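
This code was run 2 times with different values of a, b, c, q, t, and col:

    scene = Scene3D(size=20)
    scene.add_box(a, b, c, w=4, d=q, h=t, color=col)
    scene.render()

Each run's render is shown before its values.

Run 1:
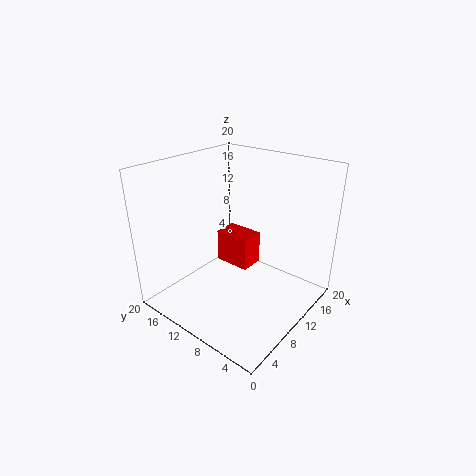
a = 15; b = 12.5; c = 1; q = 6; t = 5.5; col = 'red'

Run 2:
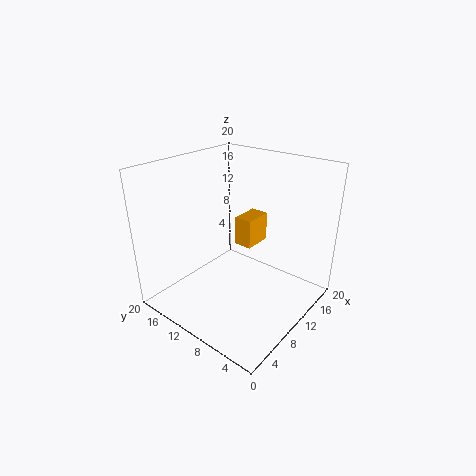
a = 10; b = 8; c = 9; q = 2.5; t = 4; col = 'orange'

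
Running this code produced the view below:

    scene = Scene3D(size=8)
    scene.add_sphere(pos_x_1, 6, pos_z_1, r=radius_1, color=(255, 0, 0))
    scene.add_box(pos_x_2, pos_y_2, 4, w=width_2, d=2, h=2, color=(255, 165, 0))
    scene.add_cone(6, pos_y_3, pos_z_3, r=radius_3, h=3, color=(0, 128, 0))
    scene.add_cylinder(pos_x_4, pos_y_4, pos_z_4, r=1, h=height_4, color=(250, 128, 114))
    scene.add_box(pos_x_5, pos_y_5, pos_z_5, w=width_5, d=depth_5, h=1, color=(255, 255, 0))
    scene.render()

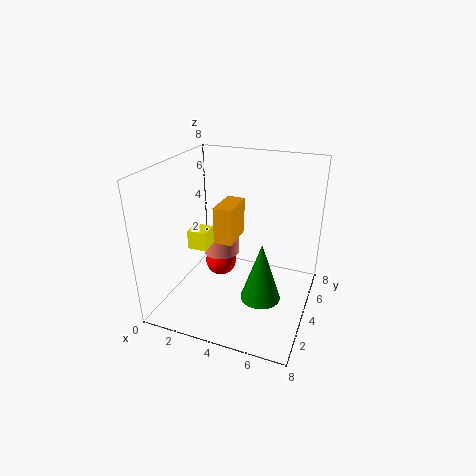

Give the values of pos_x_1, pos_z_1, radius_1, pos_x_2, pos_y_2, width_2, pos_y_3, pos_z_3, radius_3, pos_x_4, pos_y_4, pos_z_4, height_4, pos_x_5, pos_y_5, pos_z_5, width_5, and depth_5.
pos_x_1 = 2
pos_z_1 = 1
radius_1 = 1
pos_x_2 = 3
pos_y_2 = 3
width_2 = 1
pos_y_3 = 2
pos_z_3 = 2
radius_3 = 1
pos_x_4 = 3
pos_y_4 = 4
pos_z_4 = 3
height_4 = 1
pos_x_5 = 2
pos_y_5 = 2
pos_z_5 = 4
width_5 = 1
depth_5 = 1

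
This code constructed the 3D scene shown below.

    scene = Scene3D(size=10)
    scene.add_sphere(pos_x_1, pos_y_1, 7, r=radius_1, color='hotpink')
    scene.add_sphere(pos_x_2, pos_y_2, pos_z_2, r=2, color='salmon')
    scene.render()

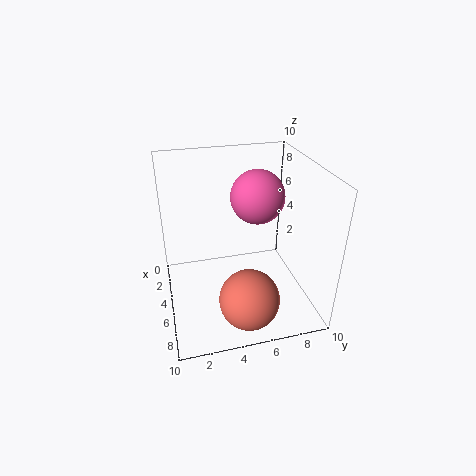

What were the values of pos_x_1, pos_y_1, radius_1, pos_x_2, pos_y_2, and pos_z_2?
pos_x_1 = 3
pos_y_1 = 7
radius_1 = 2
pos_x_2 = 8
pos_y_2 = 5
pos_z_2 = 2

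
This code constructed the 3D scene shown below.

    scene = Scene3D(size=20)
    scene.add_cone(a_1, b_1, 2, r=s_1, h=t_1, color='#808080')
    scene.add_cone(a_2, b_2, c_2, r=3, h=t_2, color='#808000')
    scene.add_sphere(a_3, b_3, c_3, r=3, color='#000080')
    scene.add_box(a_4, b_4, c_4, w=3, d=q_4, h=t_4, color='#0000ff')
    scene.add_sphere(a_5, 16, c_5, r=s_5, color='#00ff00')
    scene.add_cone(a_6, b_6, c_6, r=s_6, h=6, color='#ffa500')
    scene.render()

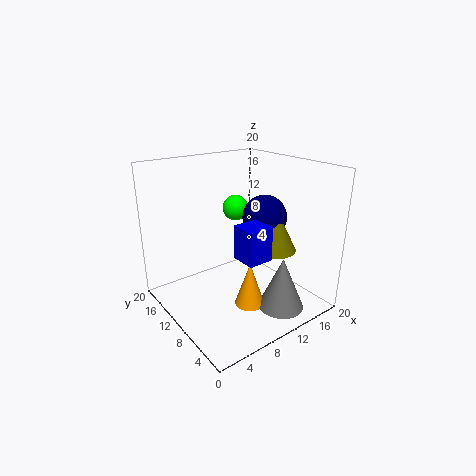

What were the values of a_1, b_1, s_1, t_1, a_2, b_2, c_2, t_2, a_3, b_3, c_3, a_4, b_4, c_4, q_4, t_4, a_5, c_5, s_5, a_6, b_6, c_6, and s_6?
a_1 = 12
b_1 = 3
s_1 = 3
t_1 = 7
a_2 = 13
b_2 = 6
c_2 = 9
t_2 = 6
a_3 = 13
b_3 = 8
c_3 = 13
a_4 = 5
b_4 = 1
c_4 = 11
q_4 = 3
t_4 = 4
a_5 = 14
c_5 = 12
s_5 = 2
a_6 = 9
b_6 = 6
c_6 = 2
s_6 = 2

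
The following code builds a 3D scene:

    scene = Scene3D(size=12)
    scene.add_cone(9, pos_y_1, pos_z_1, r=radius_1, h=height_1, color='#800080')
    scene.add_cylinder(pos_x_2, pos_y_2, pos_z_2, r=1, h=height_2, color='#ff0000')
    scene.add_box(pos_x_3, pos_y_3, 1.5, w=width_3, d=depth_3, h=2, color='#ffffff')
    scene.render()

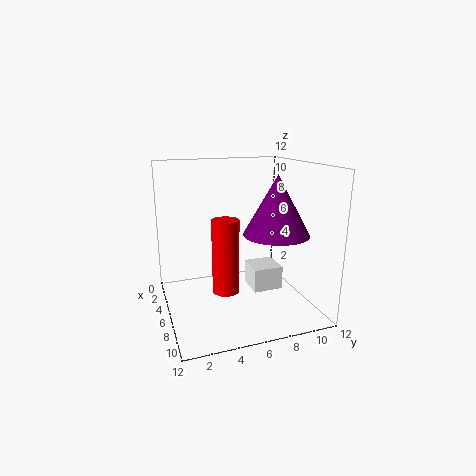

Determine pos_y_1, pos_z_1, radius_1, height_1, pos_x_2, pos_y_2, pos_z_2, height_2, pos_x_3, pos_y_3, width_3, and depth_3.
pos_y_1 = 8
pos_z_1 = 7
radius_1 = 2.5
height_1 = 4.5
pos_x_2 = 9
pos_y_2 = 4
pos_z_2 = 3
height_2 = 5.5
pos_x_3 = 5
pos_y_3 = 7
width_3 = 2.5
depth_3 = 2.5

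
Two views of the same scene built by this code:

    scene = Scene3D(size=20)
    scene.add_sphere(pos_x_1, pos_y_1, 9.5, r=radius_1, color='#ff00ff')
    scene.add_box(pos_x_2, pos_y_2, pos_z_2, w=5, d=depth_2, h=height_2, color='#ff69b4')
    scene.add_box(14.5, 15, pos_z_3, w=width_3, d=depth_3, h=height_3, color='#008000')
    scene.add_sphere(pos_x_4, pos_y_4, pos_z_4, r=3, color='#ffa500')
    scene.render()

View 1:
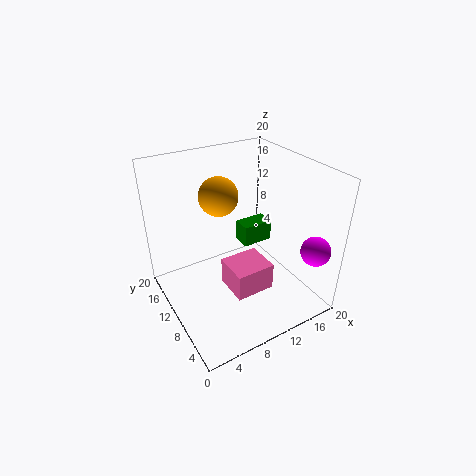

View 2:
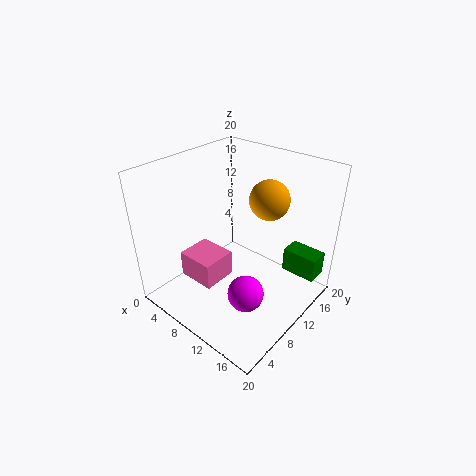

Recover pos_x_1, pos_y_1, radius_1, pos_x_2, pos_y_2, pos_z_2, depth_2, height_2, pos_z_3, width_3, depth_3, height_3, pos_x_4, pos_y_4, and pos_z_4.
pos_x_1 = 17.5
pos_y_1 = 2.5
radius_1 = 2
pos_x_2 = 6
pos_y_2 = 3
pos_z_2 = 6
depth_2 = 4.5
height_2 = 3.5
pos_z_3 = 4
width_3 = 5
depth_3 = 3
height_3 = 3.5
pos_x_4 = 10.5
pos_y_4 = 16.5
pos_z_4 = 13.5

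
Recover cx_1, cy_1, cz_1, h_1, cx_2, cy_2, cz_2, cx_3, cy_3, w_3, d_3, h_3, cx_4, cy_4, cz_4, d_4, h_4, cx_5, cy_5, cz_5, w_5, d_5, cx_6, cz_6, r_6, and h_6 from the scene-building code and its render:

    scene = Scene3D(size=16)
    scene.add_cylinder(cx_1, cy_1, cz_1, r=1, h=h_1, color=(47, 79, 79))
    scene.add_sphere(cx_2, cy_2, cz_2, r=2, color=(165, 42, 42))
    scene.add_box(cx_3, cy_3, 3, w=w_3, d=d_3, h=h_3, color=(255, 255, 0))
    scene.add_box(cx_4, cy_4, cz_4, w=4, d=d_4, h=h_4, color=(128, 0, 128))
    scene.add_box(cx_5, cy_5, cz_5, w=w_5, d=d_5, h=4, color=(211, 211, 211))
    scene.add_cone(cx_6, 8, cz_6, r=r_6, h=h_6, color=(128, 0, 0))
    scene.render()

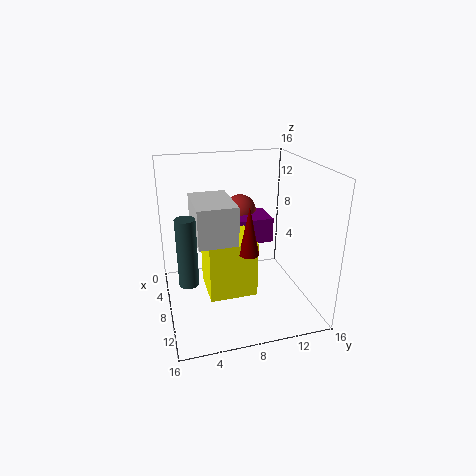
cx_1 = 11, cy_1 = 2, cz_1 = 5, h_1 = 7, cx_2 = 2, cy_2 = 10, cz_2 = 9, cx_3 = 7, cy_3 = 4, w_3 = 5, d_3 = 5, h_3 = 6, cx_4 = 2, cy_4 = 8, cz_4 = 6, d_4 = 5, h_4 = 3, cx_5 = 6, cy_5 = 3, cz_5 = 9, w_5 = 6, d_5 = 4, cx_6 = 12, cz_6 = 8, r_6 = 1, h_6 = 5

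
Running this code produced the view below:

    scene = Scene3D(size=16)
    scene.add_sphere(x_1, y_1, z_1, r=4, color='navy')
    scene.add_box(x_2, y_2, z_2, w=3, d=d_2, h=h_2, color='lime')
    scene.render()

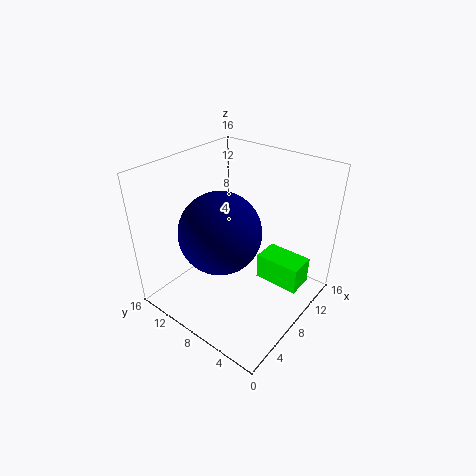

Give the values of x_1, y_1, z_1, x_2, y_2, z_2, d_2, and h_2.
x_1 = 4, y_1 = 7, z_1 = 11, x_2 = 9, y_2 = 1, z_2 = 3, d_2 = 5, h_2 = 3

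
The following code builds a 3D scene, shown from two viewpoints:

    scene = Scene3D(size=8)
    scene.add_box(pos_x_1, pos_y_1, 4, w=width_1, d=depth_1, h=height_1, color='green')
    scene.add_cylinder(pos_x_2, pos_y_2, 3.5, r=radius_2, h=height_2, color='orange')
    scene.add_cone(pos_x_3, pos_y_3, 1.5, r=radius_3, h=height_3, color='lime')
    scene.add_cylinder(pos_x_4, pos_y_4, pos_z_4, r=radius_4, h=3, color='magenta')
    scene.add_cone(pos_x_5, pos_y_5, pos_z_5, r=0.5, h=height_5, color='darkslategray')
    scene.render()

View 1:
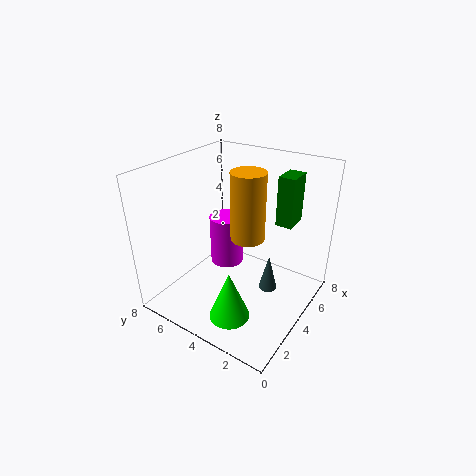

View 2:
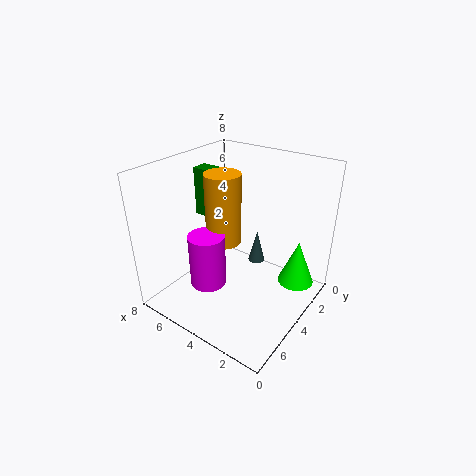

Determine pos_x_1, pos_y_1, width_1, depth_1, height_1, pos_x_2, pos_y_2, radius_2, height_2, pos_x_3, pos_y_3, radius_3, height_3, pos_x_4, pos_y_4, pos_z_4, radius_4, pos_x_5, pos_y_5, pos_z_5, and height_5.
pos_x_1 = 6.5, pos_y_1 = 2, width_1 = 1.5, depth_1 = 1, height_1 = 3, pos_x_2 = 5, pos_y_2 = 4, radius_2 = 1, height_2 = 4, pos_x_3 = 1, pos_y_3 = 2.5, radius_3 = 1, height_3 = 2.5, pos_x_4 = 5, pos_y_4 = 5.5, pos_z_4 = 1.5, radius_4 = 1, pos_x_5 = 4, pos_y_5 = 2, pos_z_5 = 1.5, height_5 = 2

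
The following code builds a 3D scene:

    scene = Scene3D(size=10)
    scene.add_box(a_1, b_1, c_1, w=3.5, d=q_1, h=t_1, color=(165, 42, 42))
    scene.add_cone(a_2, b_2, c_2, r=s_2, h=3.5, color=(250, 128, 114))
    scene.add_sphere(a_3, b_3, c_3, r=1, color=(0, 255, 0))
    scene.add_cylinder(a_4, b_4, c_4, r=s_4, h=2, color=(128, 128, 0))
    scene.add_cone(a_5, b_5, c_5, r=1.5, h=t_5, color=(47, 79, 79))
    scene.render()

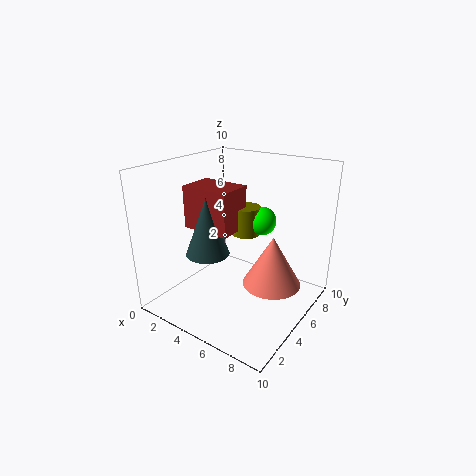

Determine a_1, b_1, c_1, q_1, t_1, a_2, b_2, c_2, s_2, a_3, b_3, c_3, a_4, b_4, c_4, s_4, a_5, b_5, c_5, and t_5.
a_1 = 1.5
b_1 = 3.5
c_1 = 5.5
q_1 = 2.5
t_1 = 3
a_2 = 7.5
b_2 = 5.5
c_2 = 2
s_2 = 2
a_3 = 6
b_3 = 6.5
c_3 = 6
a_4 = 5
b_4 = 6
c_4 = 5
s_4 = 1
a_5 = 3.5
b_5 = 3.5
c_5 = 4
t_5 = 4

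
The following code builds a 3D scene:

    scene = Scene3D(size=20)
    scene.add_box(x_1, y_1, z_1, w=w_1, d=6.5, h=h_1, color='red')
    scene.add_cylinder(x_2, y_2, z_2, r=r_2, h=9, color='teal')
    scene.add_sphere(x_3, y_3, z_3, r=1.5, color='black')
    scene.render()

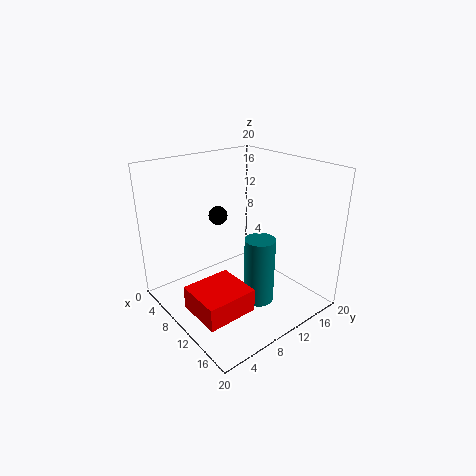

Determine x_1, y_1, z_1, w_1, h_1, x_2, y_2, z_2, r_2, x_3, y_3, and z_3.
x_1 = 11; y_1 = 0.5; z_1 = 3.5; w_1 = 6; h_1 = 3; x_2 = 14.5; y_2 = 10; z_2 = 2.5; r_2 = 2; x_3 = 2.5; y_3 = 12; z_3 = 10.5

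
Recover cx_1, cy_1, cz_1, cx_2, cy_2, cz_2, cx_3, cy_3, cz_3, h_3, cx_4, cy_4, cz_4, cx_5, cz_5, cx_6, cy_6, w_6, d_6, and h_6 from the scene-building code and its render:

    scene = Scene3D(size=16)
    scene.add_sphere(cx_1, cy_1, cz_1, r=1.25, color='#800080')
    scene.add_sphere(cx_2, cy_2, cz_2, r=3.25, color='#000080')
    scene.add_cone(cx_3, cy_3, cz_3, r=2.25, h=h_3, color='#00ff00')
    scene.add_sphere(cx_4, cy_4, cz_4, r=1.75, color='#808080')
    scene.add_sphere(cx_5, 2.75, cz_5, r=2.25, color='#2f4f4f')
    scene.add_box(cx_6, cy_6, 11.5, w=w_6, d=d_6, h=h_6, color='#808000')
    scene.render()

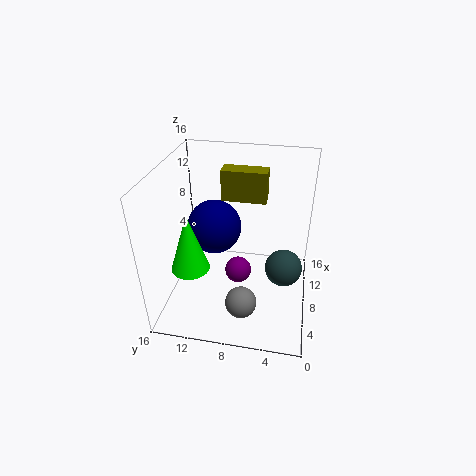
cx_1 = 3; cy_1 = 7; cz_1 = 7.75; cx_2 = 11; cy_2 = 11.5; cz_2 = 7.25; cx_3 = 7; cy_3 = 13.5; cz_3 = 3.75; h_3 = 7; cx_4 = 4.5; cy_4 = 7; cz_4 = 1.75; cx_5 = 10.25; cz_5 = 2.75; cx_6 = 9.75; cy_6 = 5.25; w_6 = 2; d_6 = 5; h_6 = 3.5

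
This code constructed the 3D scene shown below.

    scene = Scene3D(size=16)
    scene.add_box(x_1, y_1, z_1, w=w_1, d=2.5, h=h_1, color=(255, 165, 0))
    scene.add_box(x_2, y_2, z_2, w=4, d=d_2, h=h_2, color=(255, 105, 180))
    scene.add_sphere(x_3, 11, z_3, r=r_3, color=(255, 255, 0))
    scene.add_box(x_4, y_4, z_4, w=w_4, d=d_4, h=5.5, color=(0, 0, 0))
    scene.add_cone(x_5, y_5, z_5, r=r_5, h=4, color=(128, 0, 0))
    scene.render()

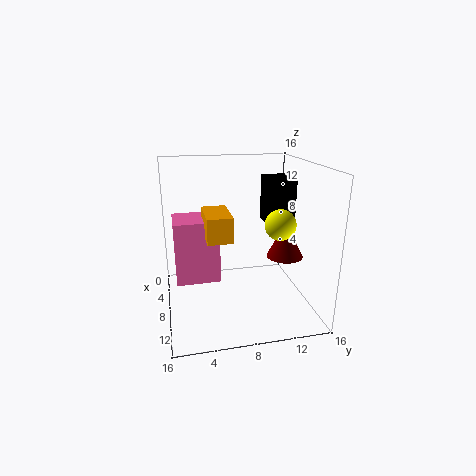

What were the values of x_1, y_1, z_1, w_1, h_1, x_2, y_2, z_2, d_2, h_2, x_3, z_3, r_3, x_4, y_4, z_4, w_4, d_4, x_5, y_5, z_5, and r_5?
x_1 = 8.5, y_1 = 4, z_1 = 9.5, w_1 = 4.5, h_1 = 2.5, x_2 = 7, y_2 = 1, z_2 = 4.5, d_2 = 4.5, h_2 = 6.5, x_3 = 13, z_3 = 11, r_3 = 1.5, x_4 = 3, y_4 = 12, z_4 = 8.5, w_4 = 3, d_4 = 3.5, x_5 = 9.5, y_5 = 13, z_5 = 6, r_5 = 2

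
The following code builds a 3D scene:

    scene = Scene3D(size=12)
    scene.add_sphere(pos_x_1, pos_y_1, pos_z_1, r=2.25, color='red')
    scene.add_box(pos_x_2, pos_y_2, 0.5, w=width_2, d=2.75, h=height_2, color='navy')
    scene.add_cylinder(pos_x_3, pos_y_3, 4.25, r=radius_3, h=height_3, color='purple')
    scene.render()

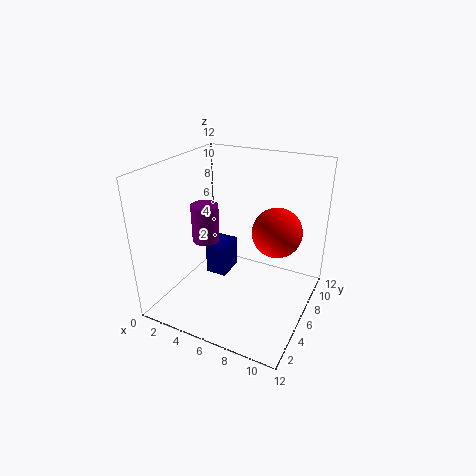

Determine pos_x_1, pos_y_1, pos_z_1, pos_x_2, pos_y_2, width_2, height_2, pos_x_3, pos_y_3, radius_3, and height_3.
pos_x_1 = 8.25; pos_y_1 = 9.25; pos_z_1 = 5.5; pos_x_2 = 1.75; pos_y_2 = 7.5; width_2 = 2; height_2 = 3; pos_x_3 = 2; pos_y_3 = 7.25; radius_3 = 1.25; height_3 = 3.5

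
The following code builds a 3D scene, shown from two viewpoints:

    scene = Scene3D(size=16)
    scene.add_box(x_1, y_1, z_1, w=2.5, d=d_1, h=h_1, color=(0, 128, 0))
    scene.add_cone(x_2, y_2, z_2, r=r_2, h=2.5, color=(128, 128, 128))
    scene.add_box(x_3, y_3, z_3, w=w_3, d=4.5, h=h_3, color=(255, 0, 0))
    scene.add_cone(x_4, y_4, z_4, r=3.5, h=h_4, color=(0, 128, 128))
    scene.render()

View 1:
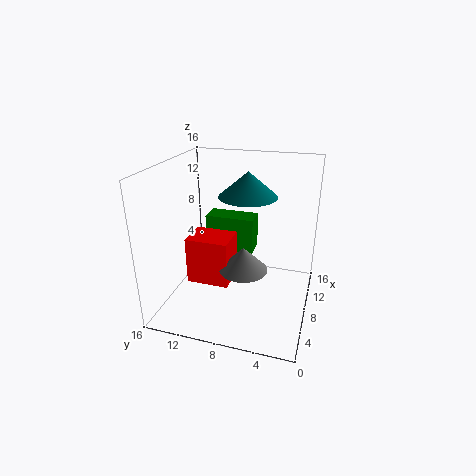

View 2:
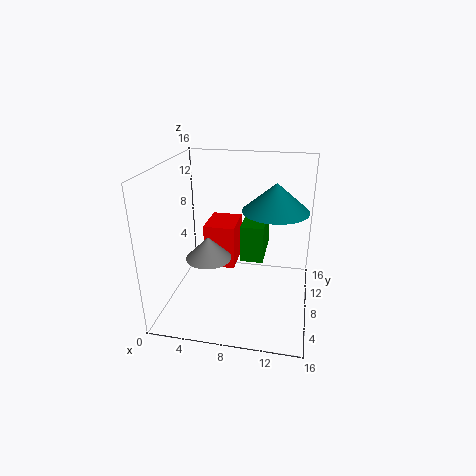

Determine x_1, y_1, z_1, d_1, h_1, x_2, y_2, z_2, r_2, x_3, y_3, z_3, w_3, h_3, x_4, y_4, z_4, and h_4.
x_1 = 8.5
y_1 = 6.5
z_1 = 6
d_1 = 5.5
h_1 = 4
x_2 = 5
y_2 = 6.5
z_2 = 6
r_2 = 2.5
x_3 = 4
y_3 = 8
z_3 = 4
w_3 = 3.5
h_3 = 5
x_4 = 12
y_4 = 8
z_4 = 11.5
h_4 = 3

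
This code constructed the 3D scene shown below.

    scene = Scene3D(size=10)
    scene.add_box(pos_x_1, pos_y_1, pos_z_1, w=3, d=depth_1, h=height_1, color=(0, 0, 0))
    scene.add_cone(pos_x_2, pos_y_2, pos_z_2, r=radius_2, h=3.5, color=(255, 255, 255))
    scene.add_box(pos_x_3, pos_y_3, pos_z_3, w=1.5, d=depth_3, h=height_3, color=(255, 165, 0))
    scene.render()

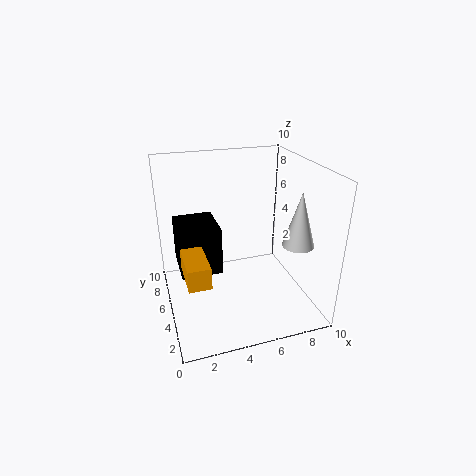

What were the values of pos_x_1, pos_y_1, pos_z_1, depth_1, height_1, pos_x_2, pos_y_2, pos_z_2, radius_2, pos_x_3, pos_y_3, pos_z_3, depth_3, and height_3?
pos_x_1 = 1
pos_y_1 = 5.5
pos_z_1 = 2
depth_1 = 3.5
height_1 = 3.5
pos_x_2 = 8
pos_y_2 = 2
pos_z_2 = 5.5
radius_2 = 1
pos_x_3 = 1
pos_y_3 = 2.5
pos_z_3 = 3
depth_3 = 3
height_3 = 1.5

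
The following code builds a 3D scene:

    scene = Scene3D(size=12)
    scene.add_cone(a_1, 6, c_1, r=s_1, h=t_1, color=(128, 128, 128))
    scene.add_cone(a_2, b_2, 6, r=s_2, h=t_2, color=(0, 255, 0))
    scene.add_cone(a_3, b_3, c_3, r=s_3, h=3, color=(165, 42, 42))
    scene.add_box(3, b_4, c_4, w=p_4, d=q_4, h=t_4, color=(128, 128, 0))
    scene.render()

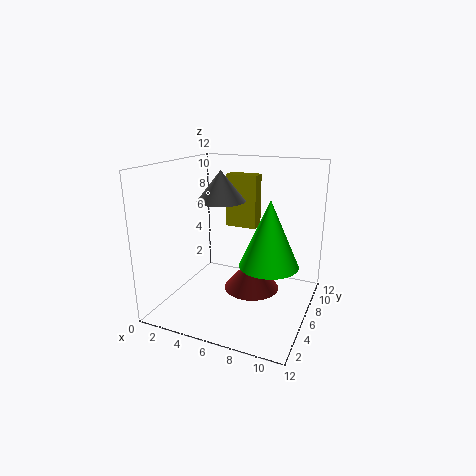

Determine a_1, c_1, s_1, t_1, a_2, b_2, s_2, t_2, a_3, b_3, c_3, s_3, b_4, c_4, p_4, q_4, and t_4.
a_1 = 4.5
c_1 = 9
s_1 = 2
t_1 = 2.5
a_2 = 10
b_2 = 2
s_2 = 2
t_2 = 4.5
a_3 = 6.5
b_3 = 8
c_3 = 0.5
s_3 = 2.5
b_4 = 10
c_4 = 5.5
p_4 = 3
q_4 = 1.5
t_4 = 5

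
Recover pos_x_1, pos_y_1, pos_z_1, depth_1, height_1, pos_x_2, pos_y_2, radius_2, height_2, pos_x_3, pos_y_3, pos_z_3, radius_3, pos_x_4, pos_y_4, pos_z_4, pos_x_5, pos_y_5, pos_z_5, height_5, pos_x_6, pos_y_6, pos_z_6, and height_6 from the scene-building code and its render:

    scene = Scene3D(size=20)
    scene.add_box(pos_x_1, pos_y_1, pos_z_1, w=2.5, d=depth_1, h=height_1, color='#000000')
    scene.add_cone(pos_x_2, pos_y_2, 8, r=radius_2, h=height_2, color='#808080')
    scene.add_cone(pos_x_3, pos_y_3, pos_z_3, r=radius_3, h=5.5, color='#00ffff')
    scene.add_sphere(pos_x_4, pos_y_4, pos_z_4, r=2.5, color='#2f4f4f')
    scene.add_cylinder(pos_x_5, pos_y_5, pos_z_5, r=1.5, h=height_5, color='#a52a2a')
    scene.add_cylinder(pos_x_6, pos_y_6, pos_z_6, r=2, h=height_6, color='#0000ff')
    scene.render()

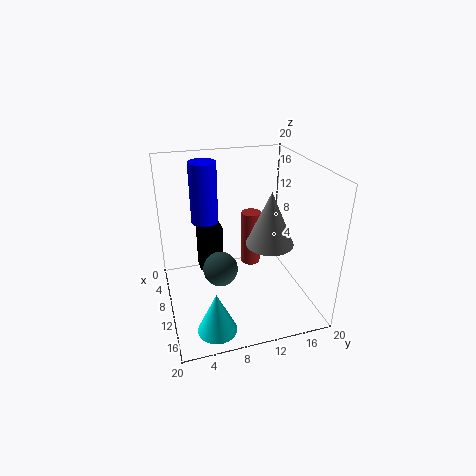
pos_x_1 = 5
pos_y_1 = 5
pos_z_1 = 4
depth_1 = 3.5
height_1 = 6.5
pos_x_2 = 9.5
pos_y_2 = 15
radius_2 = 3.5
height_2 = 8
pos_x_3 = 17.5
pos_y_3 = 5
pos_z_3 = 1.5
radius_3 = 2.5
pos_x_4 = 9.5
pos_y_4 = 7.5
pos_z_4 = 5
pos_x_5 = 5.5
pos_y_5 = 13.5
pos_z_5 = 3
height_5 = 8.5
pos_x_6 = 4.5
pos_y_6 = 6.5
pos_z_6 = 10.5
height_6 = 9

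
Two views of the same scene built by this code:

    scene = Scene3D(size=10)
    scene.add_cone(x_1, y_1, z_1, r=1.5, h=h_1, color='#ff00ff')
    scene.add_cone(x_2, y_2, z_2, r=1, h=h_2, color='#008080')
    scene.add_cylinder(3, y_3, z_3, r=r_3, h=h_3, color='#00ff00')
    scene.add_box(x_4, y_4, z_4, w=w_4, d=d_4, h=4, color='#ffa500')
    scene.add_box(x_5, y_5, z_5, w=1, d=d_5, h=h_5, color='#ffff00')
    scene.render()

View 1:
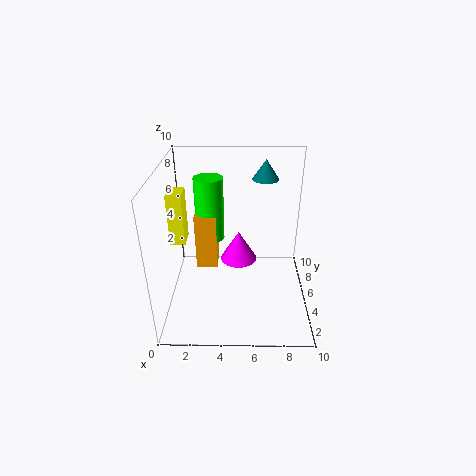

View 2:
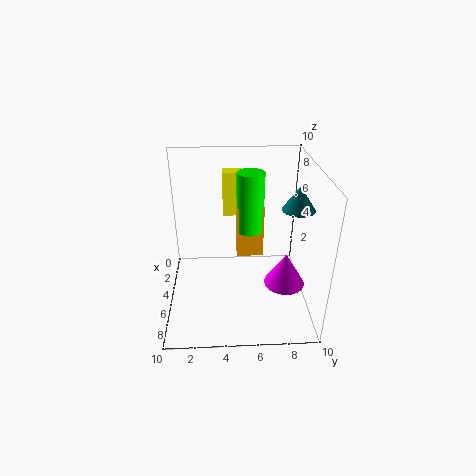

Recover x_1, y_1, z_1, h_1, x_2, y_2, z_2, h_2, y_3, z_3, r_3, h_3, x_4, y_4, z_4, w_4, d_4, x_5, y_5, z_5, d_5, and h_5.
x_1 = 5
y_1 = 8.5
z_1 = 1
h_1 = 2.5
x_2 = 7
y_2 = 8.5
z_2 = 8
h_2 = 1.5
y_3 = 6
z_3 = 4.5
r_3 = 1
h_3 = 4.5
x_4 = 2
y_4 = 5
z_4 = 2.5
w_4 = 1.5
d_4 = 2
x_5 = 0.5
y_5 = 4
z_5 = 5
d_5 = 1.5
h_5 = 3.5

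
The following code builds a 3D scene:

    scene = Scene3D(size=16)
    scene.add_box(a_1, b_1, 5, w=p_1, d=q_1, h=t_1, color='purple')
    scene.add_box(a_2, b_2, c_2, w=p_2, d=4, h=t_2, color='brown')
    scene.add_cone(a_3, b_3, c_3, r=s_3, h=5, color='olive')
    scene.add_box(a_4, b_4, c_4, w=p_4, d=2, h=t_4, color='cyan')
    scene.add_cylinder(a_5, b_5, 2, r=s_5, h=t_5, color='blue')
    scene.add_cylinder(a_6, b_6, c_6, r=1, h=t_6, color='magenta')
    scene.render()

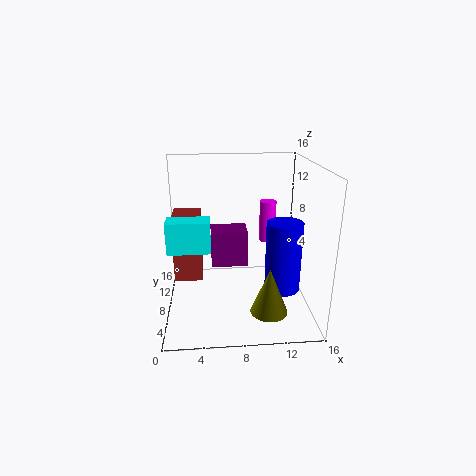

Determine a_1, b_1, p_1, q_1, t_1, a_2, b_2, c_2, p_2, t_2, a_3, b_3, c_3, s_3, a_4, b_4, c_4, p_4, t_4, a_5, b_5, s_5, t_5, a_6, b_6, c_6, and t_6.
a_1 = 5, b_1 = 7, p_1 = 4, q_1 = 3, t_1 = 4, a_2 = 1, b_2 = 6, c_2 = 4, p_2 = 3, t_2 = 7, a_3 = 11, b_3 = 4, c_3 = 1, s_3 = 2, a_4 = 1, b_4 = 2, c_4 = 9, p_4 = 4, t_4 = 3, a_5 = 13, b_5 = 7, s_5 = 2, t_5 = 8, a_6 = 12, b_6 = 12, c_6 = 6, t_6 = 5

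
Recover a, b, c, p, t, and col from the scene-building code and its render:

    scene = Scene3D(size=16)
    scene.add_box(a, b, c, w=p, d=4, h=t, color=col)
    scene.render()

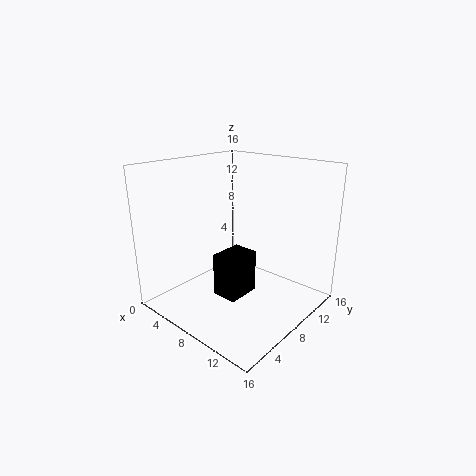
a = 6
b = 6
c = 1
p = 3
t = 5
col = 'black'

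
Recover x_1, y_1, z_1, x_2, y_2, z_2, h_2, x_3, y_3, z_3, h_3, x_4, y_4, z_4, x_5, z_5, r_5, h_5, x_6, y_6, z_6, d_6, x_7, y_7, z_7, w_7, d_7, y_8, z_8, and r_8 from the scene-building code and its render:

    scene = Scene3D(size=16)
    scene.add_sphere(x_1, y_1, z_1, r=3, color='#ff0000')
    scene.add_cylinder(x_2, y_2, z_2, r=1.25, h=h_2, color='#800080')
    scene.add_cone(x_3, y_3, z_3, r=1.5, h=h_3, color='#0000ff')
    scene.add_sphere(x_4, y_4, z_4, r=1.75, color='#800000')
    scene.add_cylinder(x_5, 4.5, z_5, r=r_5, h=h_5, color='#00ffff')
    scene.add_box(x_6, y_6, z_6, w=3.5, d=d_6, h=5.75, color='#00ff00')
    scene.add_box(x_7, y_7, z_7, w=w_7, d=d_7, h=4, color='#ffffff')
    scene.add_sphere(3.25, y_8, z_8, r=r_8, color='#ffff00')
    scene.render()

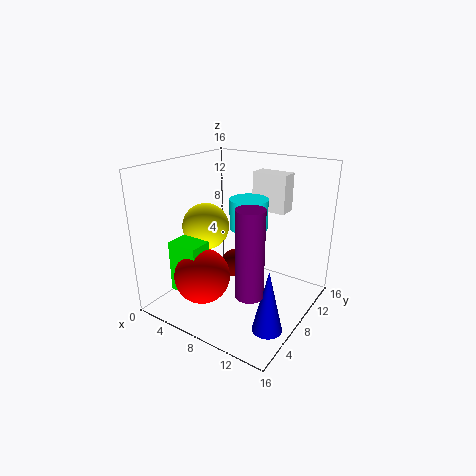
x_1 = 6
y_1 = 4
z_1 = 4.5
x_2 = 13.5
y_2 = 1.5
z_2 = 6.25
h_2 = 8
x_3 = 14.25
y_3 = 3.75
z_3 = 1.25
h_3 = 6.5
x_4 = 5.5
y_4 = 11
z_4 = 2.75
x_5 = 11.5
z_5 = 11.25
r_5 = 1.75
h_5 = 2.75
x_6 = 2.75
y_6 = 2.5
z_6 = 2.5
d_6 = 2.5
x_7 = 9
y_7 = 9.25
z_7 = 11.25
w_7 = 3.75
d_7 = 2
y_8 = 8.25
z_8 = 8.25
r_8 = 2.75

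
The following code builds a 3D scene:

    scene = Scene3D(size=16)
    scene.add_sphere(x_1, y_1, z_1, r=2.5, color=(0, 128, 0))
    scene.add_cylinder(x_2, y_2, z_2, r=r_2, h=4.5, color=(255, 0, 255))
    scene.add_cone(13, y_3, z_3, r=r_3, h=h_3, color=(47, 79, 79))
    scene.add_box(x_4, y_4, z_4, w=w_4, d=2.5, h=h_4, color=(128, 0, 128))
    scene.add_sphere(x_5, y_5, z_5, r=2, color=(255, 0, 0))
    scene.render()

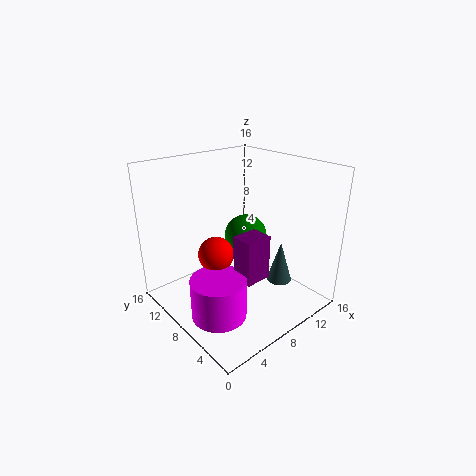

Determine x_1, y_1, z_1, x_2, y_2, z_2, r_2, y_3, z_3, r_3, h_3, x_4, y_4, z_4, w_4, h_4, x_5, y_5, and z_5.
x_1 = 10.5; y_1 = 9.5; z_1 = 7; x_2 = 4; y_2 = 6.5; z_2 = 0.5; r_2 = 3; y_3 = 6; z_3 = 1.5; r_3 = 1.5; h_3 = 5; x_4 = 6.5; y_4 = 4.5; z_4 = 4; w_4 = 3; h_4 = 5; x_5 = 6; y_5 = 9.5; z_5 = 6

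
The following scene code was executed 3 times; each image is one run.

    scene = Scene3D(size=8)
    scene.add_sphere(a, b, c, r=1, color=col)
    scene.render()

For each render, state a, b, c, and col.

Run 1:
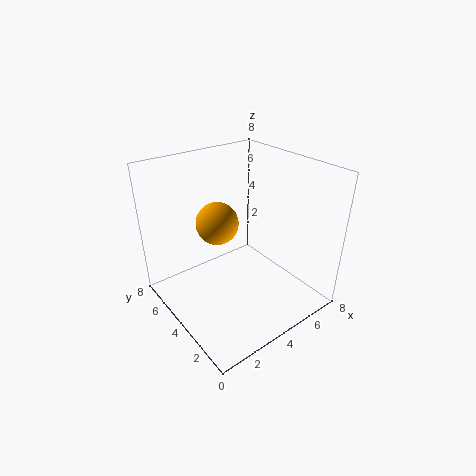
a = 2, b = 3, c = 6, col = 'orange'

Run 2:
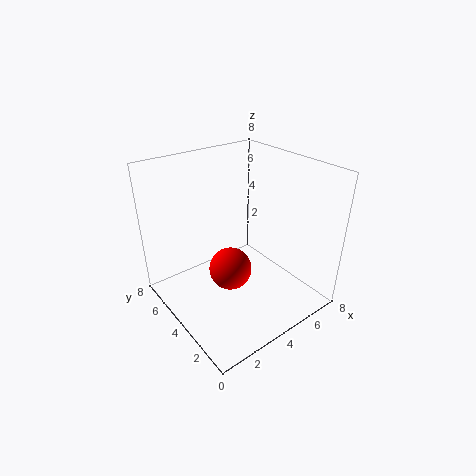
a = 2, b = 2, c = 4, col = 'red'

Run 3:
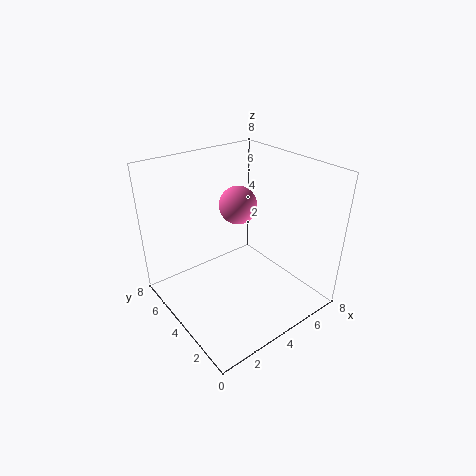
a = 4, b = 4, c = 6, col = 'hotpink'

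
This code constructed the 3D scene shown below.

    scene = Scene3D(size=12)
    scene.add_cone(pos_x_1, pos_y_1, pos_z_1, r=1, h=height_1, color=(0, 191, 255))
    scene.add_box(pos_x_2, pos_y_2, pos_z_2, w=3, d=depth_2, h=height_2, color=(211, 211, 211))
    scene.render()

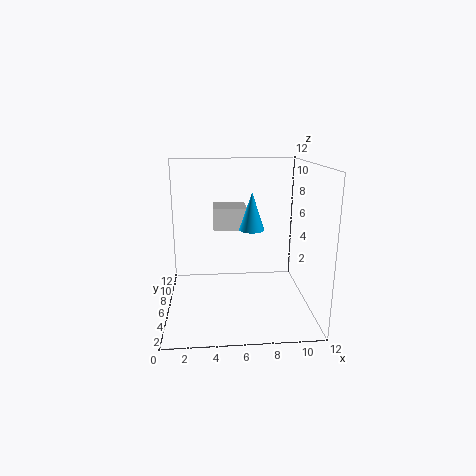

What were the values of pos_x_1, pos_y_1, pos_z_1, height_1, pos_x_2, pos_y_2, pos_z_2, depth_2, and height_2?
pos_x_1 = 7, pos_y_1 = 5, pos_z_1 = 7, height_1 = 3, pos_x_2 = 4, pos_y_2 = 8, pos_z_2 = 6, depth_2 = 3, height_2 = 2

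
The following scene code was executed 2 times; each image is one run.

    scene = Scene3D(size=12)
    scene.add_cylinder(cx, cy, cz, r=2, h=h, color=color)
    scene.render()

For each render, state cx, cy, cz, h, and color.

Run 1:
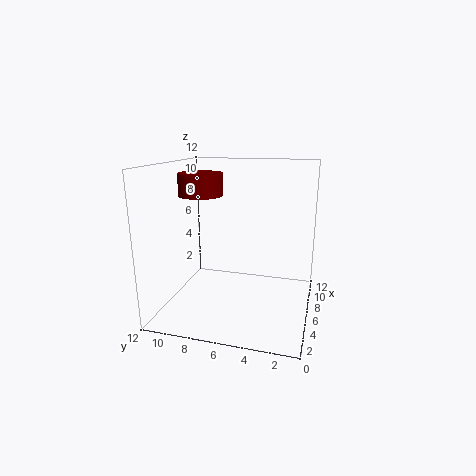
cx = 8; cy = 10; cz = 9; h = 2; color = 'maroon'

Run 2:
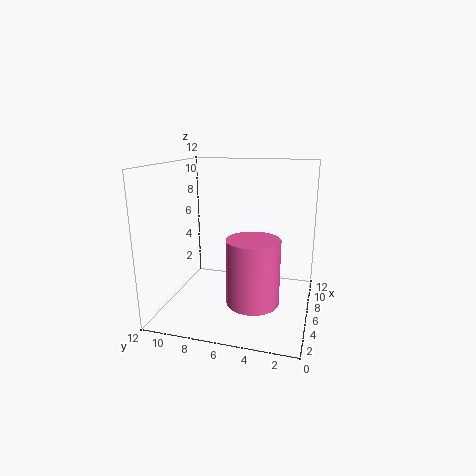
cx = 3; cy = 4; cz = 2; h = 5; color = 'hotpink'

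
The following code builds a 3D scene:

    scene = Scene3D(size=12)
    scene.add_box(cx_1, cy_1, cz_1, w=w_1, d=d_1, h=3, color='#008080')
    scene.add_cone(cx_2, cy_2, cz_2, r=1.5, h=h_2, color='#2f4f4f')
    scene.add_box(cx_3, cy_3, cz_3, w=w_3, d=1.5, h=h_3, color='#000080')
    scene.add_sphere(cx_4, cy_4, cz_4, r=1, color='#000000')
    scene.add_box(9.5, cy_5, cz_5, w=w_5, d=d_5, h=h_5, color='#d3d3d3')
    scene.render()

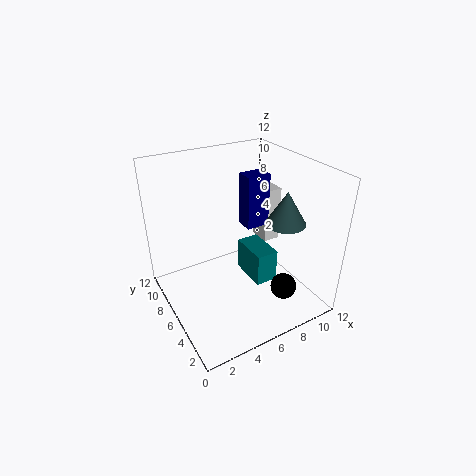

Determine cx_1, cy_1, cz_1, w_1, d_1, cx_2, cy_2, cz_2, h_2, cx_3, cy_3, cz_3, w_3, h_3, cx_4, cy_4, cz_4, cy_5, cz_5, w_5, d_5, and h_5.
cx_1 = 7.5, cy_1 = 5, cz_1 = 1, w_1 = 2, d_1 = 3.5, cx_2 = 8, cy_2 = 2.5, cz_2 = 8.5, h_2 = 2.5, cx_3 = 7, cy_3 = 6, cz_3 = 6.5, w_3 = 2, h_3 = 4.5, cx_4 = 7.5, cy_4 = 1.5, cz_4 = 3.5, cy_5 = 7, cz_5 = 4, w_5 = 1.5, d_5 = 2, h_5 = 5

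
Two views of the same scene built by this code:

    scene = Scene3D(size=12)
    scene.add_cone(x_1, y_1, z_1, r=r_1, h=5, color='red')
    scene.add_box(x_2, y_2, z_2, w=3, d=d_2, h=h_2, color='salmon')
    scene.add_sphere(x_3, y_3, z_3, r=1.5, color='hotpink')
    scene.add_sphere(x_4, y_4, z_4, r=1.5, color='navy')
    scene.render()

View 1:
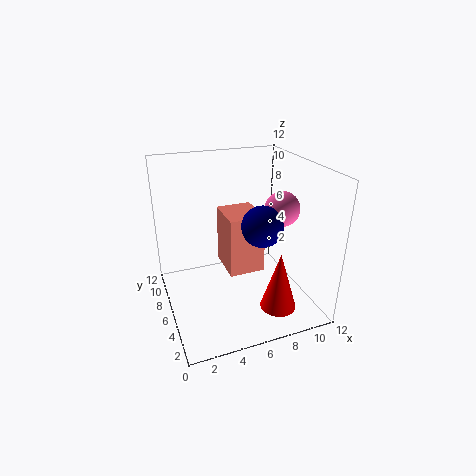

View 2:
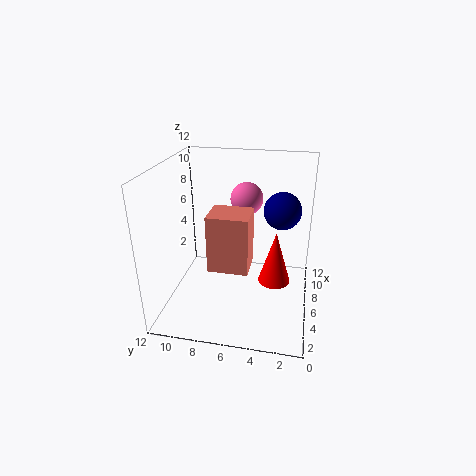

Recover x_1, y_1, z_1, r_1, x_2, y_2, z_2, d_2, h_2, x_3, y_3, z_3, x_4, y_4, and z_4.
x_1 = 8.5; y_1 = 3; z_1 = 0.5; r_1 = 1.5; x_2 = 5; y_2 = 5; z_2 = 3; d_2 = 3.5; h_2 = 5; x_3 = 10; y_3 = 6; z_3 = 8; x_4 = 6.5; y_4 = 2.5; z_4 = 8.5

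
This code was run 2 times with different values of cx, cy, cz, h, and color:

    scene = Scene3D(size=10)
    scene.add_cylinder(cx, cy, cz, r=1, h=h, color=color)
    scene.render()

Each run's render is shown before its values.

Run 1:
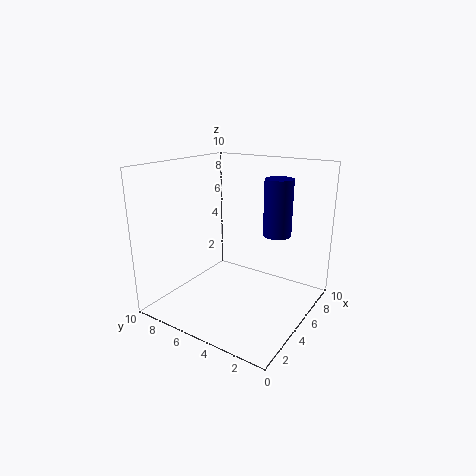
cx = 7, cy = 3, cz = 5, h = 4, color = 'navy'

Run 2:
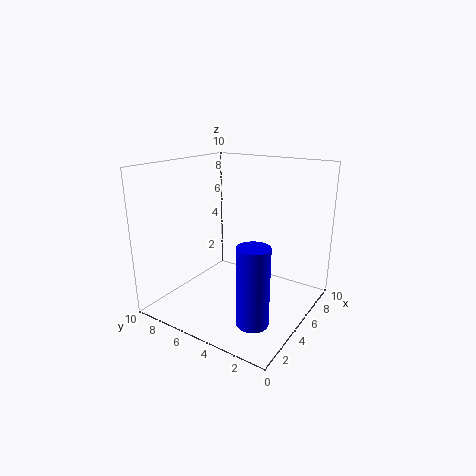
cx = 2, cy = 2, cz = 1, h = 5, color = 'blue'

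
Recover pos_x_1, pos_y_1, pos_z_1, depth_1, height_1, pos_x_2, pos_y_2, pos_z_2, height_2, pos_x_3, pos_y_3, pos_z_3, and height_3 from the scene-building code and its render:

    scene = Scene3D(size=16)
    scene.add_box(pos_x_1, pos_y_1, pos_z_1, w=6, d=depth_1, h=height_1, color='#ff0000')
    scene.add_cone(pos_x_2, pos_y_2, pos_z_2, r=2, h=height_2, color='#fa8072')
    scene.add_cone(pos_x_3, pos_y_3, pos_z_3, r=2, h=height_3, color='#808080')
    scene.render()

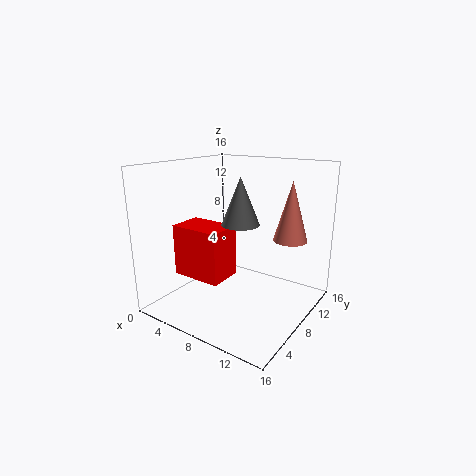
pos_x_1 = 1
pos_y_1 = 5
pos_z_1 = 3
depth_1 = 4
height_1 = 6
pos_x_2 = 12
pos_y_2 = 13
pos_z_2 = 7
height_2 = 7
pos_x_3 = 9
pos_y_3 = 7
pos_z_3 = 10
height_3 = 5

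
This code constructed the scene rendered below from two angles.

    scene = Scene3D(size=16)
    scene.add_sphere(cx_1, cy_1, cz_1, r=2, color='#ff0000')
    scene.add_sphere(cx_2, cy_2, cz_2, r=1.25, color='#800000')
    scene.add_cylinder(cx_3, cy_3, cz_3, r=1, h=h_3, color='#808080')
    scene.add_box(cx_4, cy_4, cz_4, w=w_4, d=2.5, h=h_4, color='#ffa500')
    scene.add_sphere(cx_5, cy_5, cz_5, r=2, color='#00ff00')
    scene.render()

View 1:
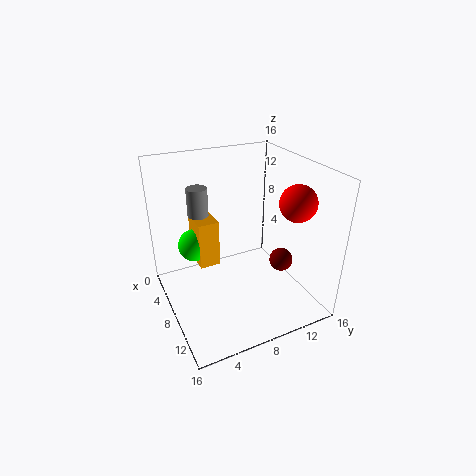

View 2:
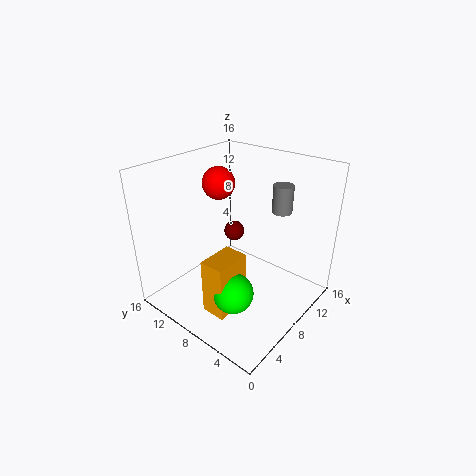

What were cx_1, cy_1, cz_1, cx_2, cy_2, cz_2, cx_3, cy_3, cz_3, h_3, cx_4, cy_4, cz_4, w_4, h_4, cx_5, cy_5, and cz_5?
cx_1 = 11, cy_1 = 13.5, cz_1 = 12.25, cx_2 = 11.5, cy_2 = 11.5, cz_2 = 6.25, cx_3 = 9, cy_3 = 3.25, cz_3 = 12.25, h_3 = 2.75, cx_4 = 1.25, cy_4 = 4.5, cz_4 = 3, w_4 = 3.75, h_4 = 5.75, cx_5 = 3, cy_5 = 4.5, cz_5 = 5.25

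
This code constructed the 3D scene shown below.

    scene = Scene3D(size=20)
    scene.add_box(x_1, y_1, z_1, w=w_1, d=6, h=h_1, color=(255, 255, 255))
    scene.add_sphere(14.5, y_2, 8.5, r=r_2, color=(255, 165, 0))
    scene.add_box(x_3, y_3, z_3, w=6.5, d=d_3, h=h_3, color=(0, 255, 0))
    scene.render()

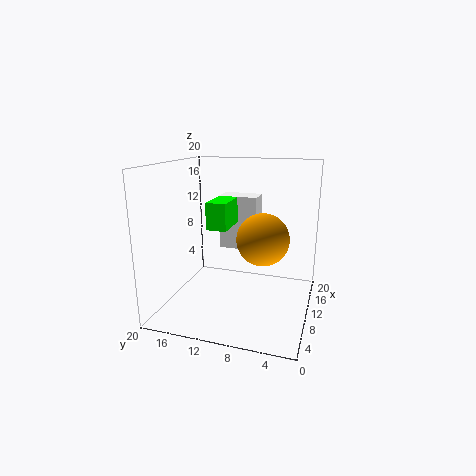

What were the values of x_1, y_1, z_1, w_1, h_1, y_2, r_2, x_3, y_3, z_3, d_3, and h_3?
x_1 = 16; y_1 = 9; z_1 = 6; w_1 = 3.5; h_1 = 8.5; y_2 = 7.5; r_2 = 4; x_3 = 10.5; y_3 = 12; z_3 = 10.5; d_3 = 3; h_3 = 4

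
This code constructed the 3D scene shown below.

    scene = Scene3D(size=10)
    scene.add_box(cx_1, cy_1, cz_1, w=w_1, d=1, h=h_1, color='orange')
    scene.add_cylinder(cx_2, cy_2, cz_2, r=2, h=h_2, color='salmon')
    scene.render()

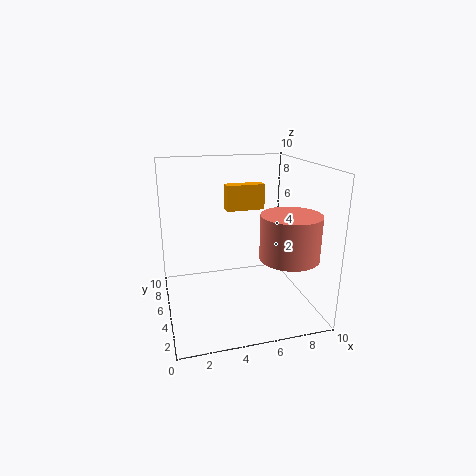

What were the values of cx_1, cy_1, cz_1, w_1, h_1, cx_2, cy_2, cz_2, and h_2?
cx_1 = 5, cy_1 = 8, cz_1 = 6, w_1 = 3, h_1 = 2, cx_2 = 8, cy_2 = 3, cz_2 = 4, h_2 = 3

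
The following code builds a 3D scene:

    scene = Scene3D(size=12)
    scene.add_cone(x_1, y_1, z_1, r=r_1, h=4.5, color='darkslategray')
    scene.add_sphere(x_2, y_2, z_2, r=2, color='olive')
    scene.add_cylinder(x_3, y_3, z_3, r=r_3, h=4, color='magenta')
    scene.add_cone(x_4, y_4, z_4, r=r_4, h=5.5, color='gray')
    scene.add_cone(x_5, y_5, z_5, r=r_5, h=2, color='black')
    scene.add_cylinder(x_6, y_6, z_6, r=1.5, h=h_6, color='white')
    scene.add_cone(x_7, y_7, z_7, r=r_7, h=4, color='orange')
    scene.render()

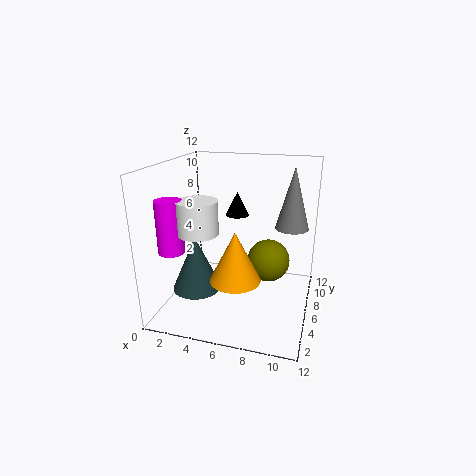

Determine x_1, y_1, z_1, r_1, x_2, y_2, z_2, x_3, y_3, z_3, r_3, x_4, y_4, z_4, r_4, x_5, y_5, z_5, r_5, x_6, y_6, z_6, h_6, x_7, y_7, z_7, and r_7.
x_1 = 3, y_1 = 4, z_1 = 2, r_1 = 2, x_2 = 8, y_2 = 9.5, z_2 = 2.5, x_3 = 2, y_3 = 2, z_3 = 6, r_3 = 1, x_4 = 10, y_4 = 9.5, z_4 = 6, r_4 = 1.5, x_5 = 5.5, y_5 = 7.5, z_5 = 7.5, r_5 = 1, x_6 = 4, y_6 = 2.5, z_6 = 7.5, h_6 = 2.5, x_7 = 6.5, y_7 = 3.5, z_7 = 3.5, r_7 = 2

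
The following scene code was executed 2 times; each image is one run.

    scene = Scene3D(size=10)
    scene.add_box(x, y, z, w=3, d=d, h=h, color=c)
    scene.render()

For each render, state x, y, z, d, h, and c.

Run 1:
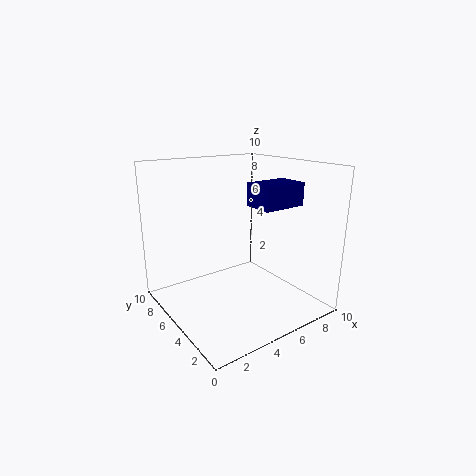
x = 5, y = 2, z = 7.5, d = 2, h = 1.5, c = 'navy'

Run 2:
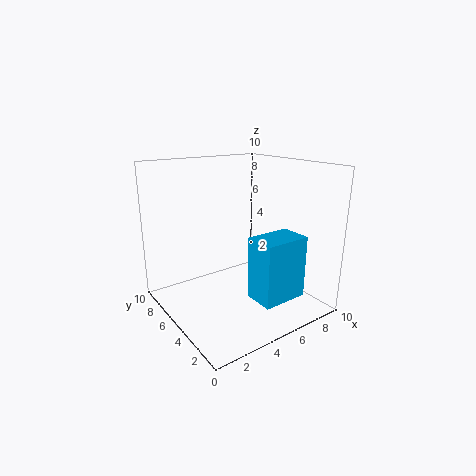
x = 4, y = 0.5, z = 2, d = 2, h = 4, c = 'deepskyblue'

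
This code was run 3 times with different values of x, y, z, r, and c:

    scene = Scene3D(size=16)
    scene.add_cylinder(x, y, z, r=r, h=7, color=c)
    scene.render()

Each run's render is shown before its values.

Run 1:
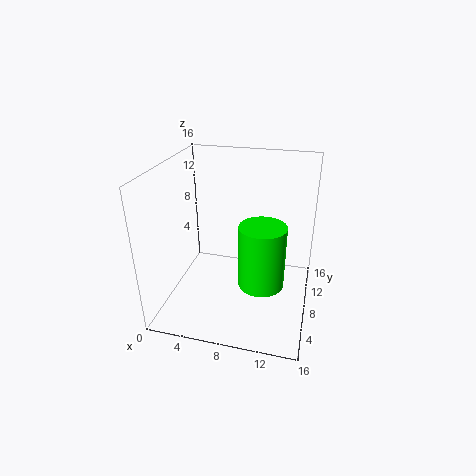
x = 11; y = 6.5; z = 3.5; r = 2.5; c = 'lime'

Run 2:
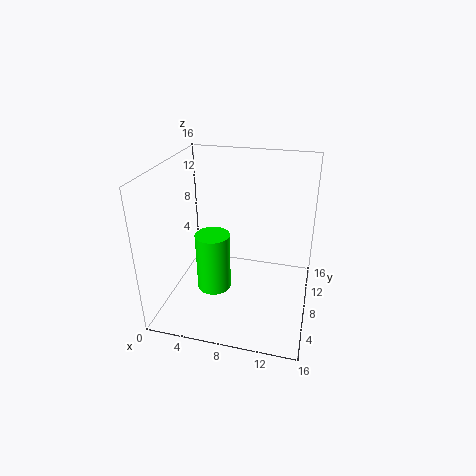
x = 5; y = 8; z = 1; r = 2; c = 'lime'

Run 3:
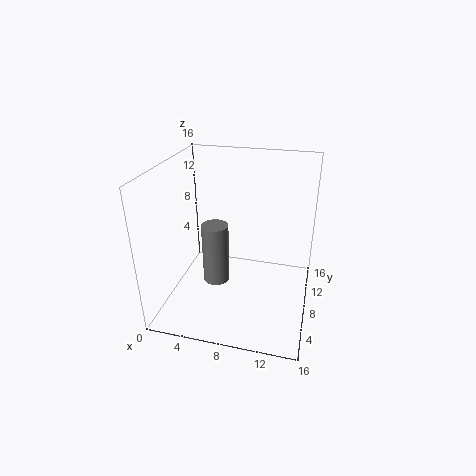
x = 5.5; y = 7.5; z = 2.5; r = 1.5; c = 'gray'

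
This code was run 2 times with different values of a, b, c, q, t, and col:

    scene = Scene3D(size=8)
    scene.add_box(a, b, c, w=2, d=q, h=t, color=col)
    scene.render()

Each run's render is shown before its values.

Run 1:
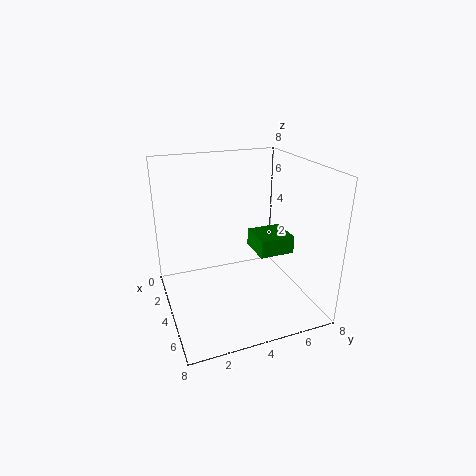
a = 3
b = 5
c = 3
q = 2
t = 1
col = 'green'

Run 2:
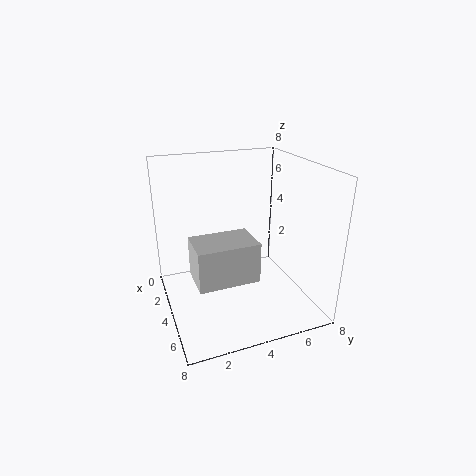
a = 5
b = 1
c = 3
q = 3
t = 2
col = 'lightgray'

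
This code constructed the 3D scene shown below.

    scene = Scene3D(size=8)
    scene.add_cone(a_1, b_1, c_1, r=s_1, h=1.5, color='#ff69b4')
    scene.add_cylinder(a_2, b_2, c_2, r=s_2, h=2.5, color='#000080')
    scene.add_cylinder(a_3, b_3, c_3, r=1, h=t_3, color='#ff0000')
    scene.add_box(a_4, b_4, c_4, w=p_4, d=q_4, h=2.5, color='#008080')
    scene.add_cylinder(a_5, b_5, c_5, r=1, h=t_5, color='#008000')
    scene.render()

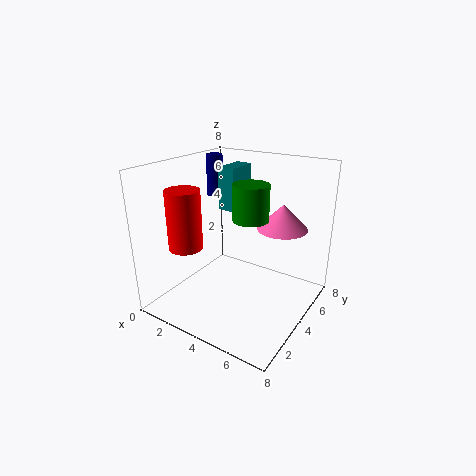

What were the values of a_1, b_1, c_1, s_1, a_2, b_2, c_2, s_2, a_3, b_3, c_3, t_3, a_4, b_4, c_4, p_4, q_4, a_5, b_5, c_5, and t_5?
a_1 = 5.5, b_1 = 6.5, c_1 = 4, s_1 = 1.5, a_2 = 1, b_2 = 6, c_2 = 5.5, s_2 = 0.5, a_3 = 1, b_3 = 3, c_3 = 3, t_3 = 3.5, a_4 = 2, b_4 = 5, c_4 = 5, p_4 = 1, q_4 = 2, a_5 = 4.5, b_5 = 4.5, c_5 = 5, t_5 = 2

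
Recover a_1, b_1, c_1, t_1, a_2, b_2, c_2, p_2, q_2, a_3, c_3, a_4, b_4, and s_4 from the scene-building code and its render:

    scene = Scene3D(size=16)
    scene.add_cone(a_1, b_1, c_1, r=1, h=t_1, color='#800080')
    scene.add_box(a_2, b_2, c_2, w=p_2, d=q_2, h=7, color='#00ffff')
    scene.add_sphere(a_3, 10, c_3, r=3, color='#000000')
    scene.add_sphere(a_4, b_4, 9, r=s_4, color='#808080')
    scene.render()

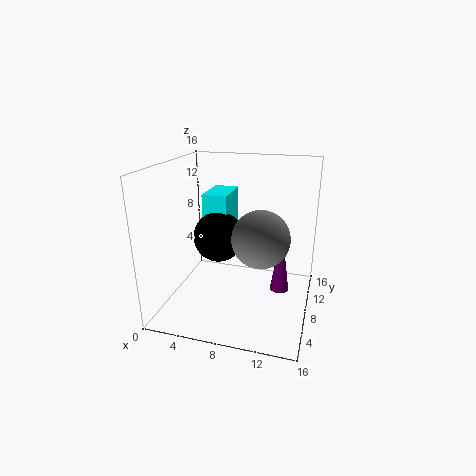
a_1 = 13; b_1 = 7; c_1 = 3; t_1 = 7; a_2 = 3; b_2 = 10; c_2 = 5; p_2 = 3; q_2 = 5; a_3 = 5; c_3 = 7; a_4 = 11; b_4 = 6; s_4 = 3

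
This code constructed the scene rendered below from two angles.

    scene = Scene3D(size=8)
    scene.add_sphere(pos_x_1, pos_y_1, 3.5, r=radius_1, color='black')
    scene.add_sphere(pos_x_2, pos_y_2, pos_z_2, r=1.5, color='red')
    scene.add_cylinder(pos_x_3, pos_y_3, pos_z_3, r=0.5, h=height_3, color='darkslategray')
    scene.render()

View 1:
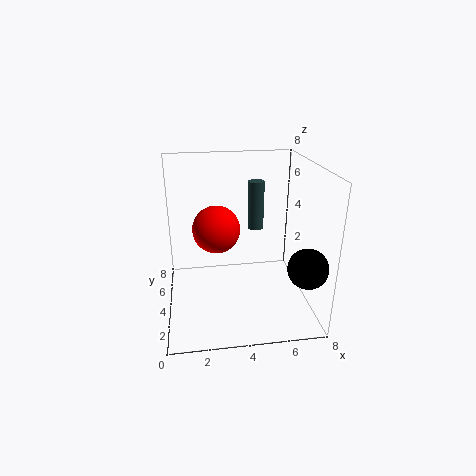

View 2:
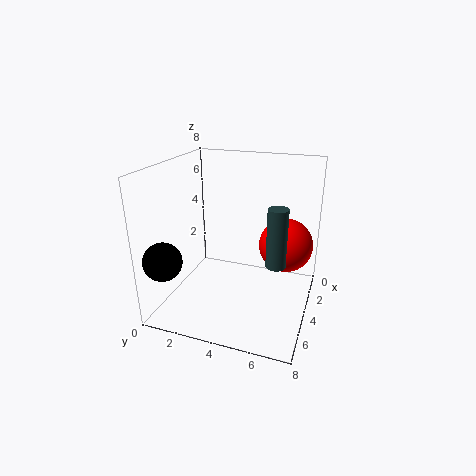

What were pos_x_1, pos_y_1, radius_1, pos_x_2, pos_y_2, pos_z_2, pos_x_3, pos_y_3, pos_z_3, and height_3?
pos_x_1 = 7
pos_y_1 = 1
radius_1 = 1
pos_x_2 = 3
pos_y_2 = 6.5
pos_z_2 = 3.5
pos_x_3 = 5.5
pos_y_3 = 6.5
pos_z_3 = 3.5
height_3 = 3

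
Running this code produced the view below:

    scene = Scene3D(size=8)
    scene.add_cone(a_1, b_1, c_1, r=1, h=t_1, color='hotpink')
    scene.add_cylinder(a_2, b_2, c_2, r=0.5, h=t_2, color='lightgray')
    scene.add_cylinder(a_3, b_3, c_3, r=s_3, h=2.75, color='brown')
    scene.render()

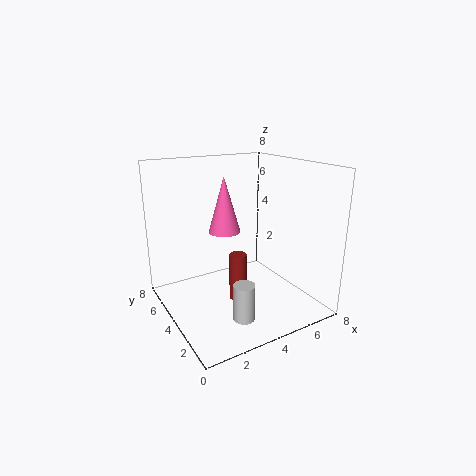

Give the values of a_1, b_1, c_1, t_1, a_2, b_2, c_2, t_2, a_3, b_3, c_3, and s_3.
a_1 = 4.5
b_1 = 6.5
c_1 = 3.5
t_1 = 3.5
a_2 = 2.25
b_2 = 0.5
c_2 = 1.5
t_2 = 1.75
a_3 = 4
b_3 = 4
c_3 = 0.25
s_3 = 0.5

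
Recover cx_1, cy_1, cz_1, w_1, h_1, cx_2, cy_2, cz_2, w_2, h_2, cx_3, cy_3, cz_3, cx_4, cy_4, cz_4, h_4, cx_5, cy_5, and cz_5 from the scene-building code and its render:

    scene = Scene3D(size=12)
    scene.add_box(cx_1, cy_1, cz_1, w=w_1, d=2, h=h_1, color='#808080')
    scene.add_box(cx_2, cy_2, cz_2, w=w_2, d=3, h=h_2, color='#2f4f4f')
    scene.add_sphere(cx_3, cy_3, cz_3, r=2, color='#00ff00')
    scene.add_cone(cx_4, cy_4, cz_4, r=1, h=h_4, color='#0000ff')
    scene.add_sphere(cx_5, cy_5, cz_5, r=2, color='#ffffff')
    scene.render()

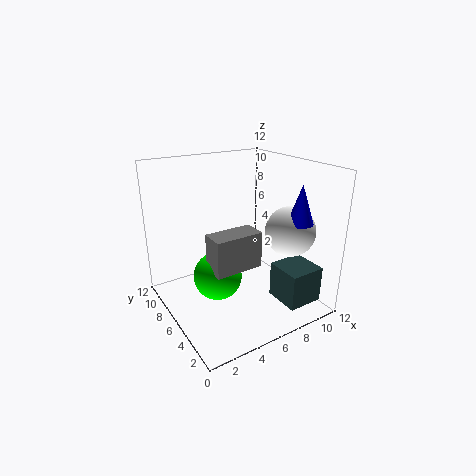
cx_1 = 3, cy_1 = 4, cz_1 = 4, w_1 = 4, h_1 = 3, cx_2 = 8, cy_2 = 1, cz_2 = 1, w_2 = 3, h_2 = 3, cx_3 = 4, cy_3 = 6, cz_3 = 3, cx_4 = 9, cy_4 = 2, cz_4 = 8, h_4 = 3, cx_5 = 9, cy_5 = 3, cz_5 = 7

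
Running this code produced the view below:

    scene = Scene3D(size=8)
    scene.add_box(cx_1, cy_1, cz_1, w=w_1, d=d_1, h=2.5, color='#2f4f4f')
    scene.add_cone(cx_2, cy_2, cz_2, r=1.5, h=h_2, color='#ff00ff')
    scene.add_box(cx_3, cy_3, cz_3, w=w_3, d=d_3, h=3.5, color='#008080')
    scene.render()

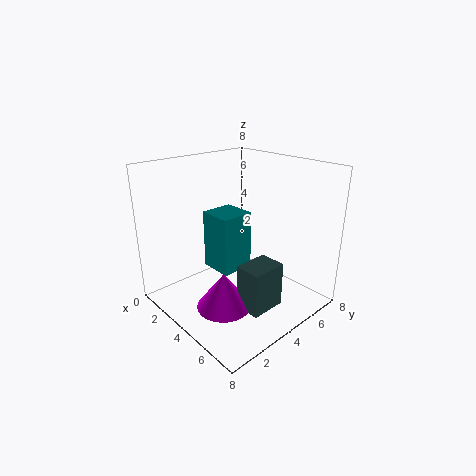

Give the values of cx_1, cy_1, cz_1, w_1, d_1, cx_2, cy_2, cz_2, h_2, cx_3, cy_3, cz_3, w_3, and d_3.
cx_1 = 5, cy_1 = 3, cz_1 = 0.5, w_1 = 1.5, d_1 = 2, cx_2 = 4.5, cy_2 = 2.5, cz_2 = 0.5, h_2 = 2, cx_3 = 1.5, cy_3 = 3.5, cz_3 = 1.5, w_3 = 2, d_3 = 2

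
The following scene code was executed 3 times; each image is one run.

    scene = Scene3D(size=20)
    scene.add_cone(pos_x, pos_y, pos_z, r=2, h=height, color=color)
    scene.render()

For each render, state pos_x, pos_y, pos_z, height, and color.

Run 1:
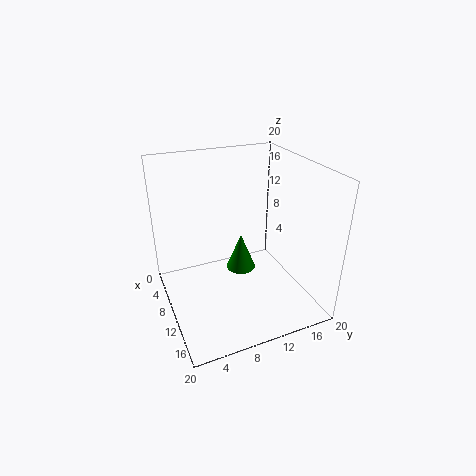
pos_x = 11
pos_y = 10
pos_z = 6
height = 5
color = 'green'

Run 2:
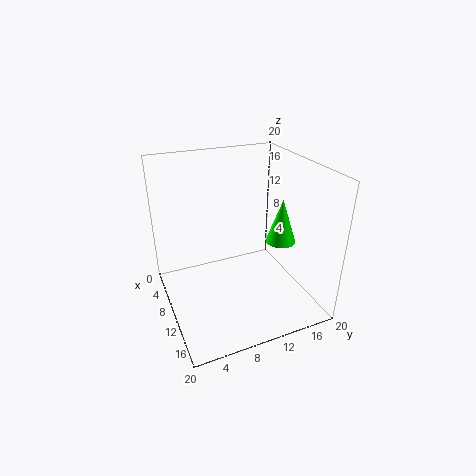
pos_x = 13
pos_y = 15
pos_z = 10
height = 6
color = 'lime'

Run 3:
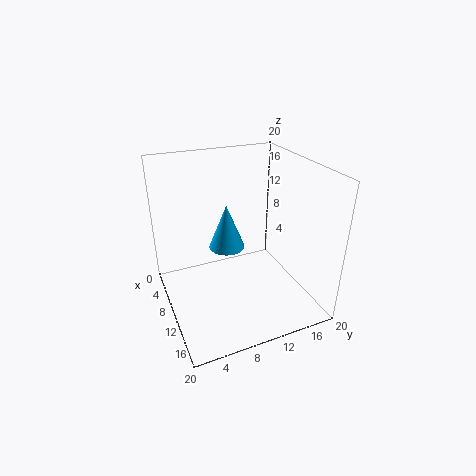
pos_x = 16
pos_y = 6
pos_z = 13
height = 5
color = 'deepskyblue'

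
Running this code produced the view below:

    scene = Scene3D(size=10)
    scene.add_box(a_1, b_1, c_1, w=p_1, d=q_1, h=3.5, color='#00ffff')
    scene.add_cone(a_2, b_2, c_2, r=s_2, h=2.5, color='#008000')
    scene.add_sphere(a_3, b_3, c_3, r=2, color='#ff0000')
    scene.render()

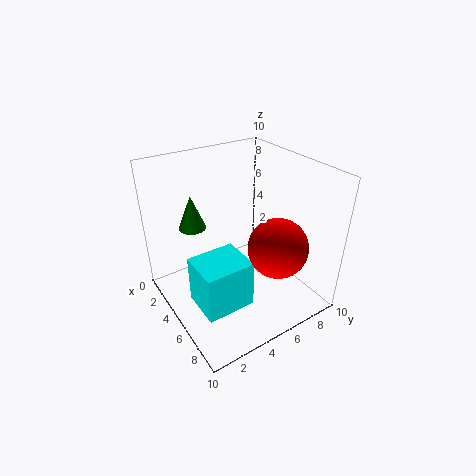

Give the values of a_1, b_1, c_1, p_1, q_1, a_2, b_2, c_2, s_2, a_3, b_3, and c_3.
a_1 = 4
b_1 = 1.5
c_1 = 0.5
p_1 = 3
q_1 = 3.5
a_2 = 2
b_2 = 3
c_2 = 5
s_2 = 1
a_3 = 7.5
b_3 = 6.5
c_3 = 5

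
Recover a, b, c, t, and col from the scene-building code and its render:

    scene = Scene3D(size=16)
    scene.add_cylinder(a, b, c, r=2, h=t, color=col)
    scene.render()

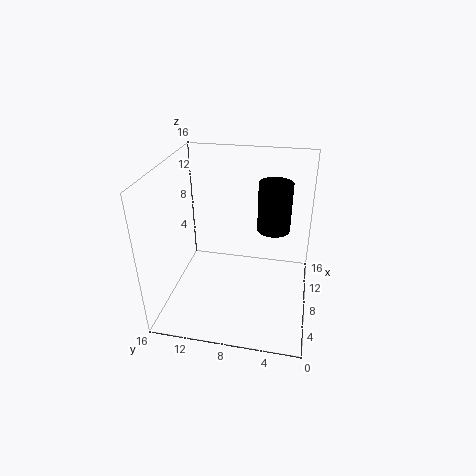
a = 12.5, b = 4.5, c = 7, t = 6, col = 'black'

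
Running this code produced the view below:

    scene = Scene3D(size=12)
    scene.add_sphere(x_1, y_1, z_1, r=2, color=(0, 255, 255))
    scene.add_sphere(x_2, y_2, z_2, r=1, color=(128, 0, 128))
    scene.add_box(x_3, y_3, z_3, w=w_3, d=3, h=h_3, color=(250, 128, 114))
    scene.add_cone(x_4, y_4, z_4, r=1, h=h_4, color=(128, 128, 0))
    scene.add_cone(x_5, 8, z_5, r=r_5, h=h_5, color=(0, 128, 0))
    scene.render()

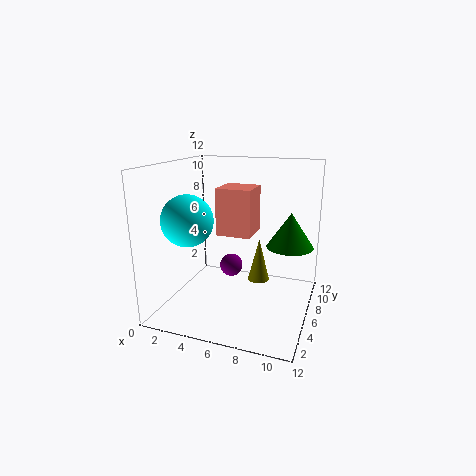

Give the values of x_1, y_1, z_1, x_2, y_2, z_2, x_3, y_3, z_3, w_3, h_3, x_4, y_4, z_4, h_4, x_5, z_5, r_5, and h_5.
x_1 = 3, y_1 = 3, z_1 = 8, x_2 = 5, y_2 = 7, z_2 = 3, x_3 = 4, y_3 = 6, z_3 = 6, w_3 = 3, h_3 = 4, x_4 = 7, y_4 = 9, z_4 = 1, h_4 = 4, x_5 = 10, z_5 = 5, r_5 = 2, h_5 = 3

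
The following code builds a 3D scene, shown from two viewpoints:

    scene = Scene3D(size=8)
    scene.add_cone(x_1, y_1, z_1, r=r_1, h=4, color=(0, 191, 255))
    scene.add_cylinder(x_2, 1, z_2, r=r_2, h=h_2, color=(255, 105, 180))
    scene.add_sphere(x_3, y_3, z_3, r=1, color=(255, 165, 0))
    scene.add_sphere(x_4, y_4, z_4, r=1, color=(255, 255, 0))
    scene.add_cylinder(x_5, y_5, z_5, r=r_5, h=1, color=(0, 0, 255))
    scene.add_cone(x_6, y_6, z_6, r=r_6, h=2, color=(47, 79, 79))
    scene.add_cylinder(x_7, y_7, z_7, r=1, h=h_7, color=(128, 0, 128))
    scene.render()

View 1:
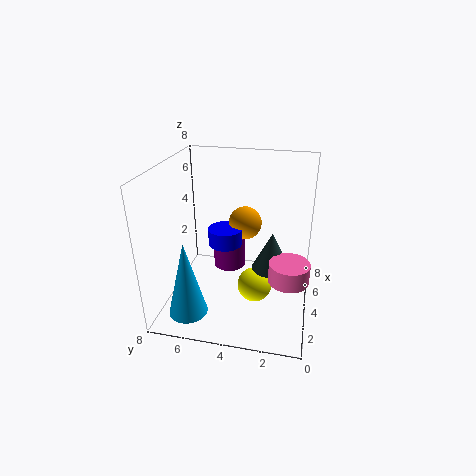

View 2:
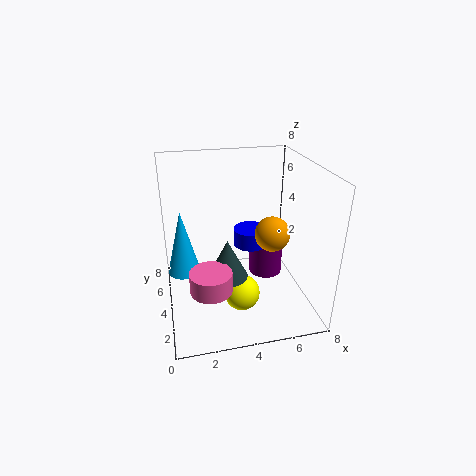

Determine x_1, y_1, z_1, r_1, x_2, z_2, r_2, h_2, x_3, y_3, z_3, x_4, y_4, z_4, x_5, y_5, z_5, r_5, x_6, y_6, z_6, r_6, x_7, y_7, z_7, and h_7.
x_1 = 1, y_1 = 6, z_1 = 1, r_1 = 1, x_2 = 2, z_2 = 3, r_2 = 1, h_2 = 1, x_3 = 6, y_3 = 4, z_3 = 4, x_4 = 4, y_4 = 3, z_4 = 1, x_5 = 5, y_5 = 5, z_5 = 3, r_5 = 1, x_6 = 3, y_6 = 2, z_6 = 3, r_6 = 1, x_7 = 6, y_7 = 5, z_7 = 1, h_7 = 2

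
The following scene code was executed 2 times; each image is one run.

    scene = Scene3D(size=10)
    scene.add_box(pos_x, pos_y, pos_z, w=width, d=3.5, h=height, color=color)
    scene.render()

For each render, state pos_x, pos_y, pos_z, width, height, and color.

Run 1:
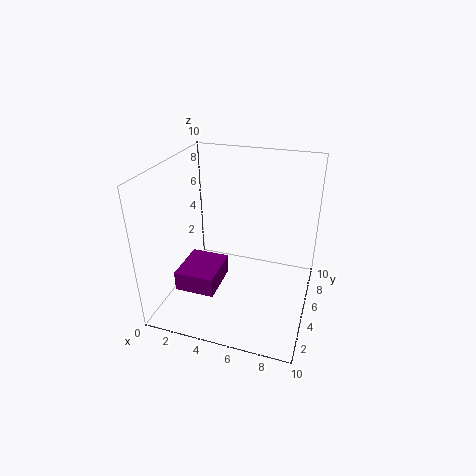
pos_x = 0.5; pos_y = 3.5; pos_z = 0.5; width = 3; height = 1.5; color = 'purple'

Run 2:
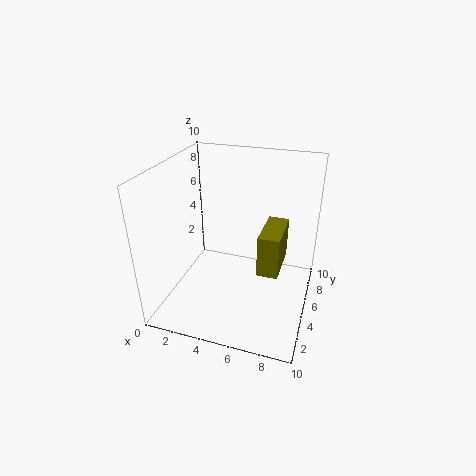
pos_x = 6.5; pos_y = 4.5; pos_z = 2.5; width = 1.5; height = 3; color = 'olive'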